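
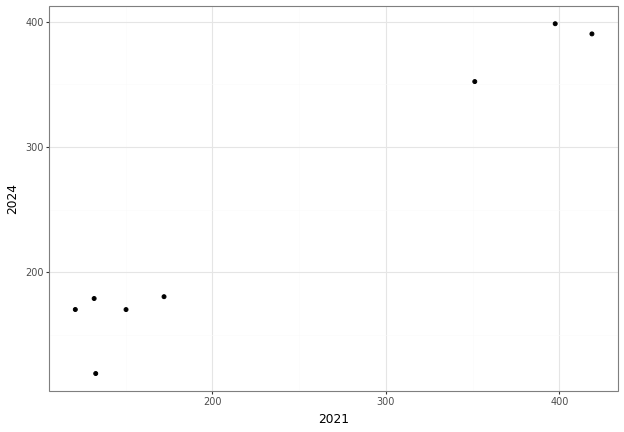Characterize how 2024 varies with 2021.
positive, strong

Points are positively correlated; strong (|r| ≈ 1.0).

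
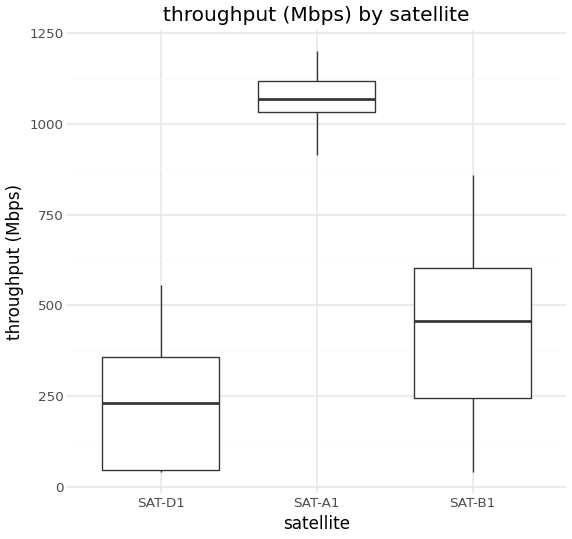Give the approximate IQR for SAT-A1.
Q3 ≈ 1100, Q1 ≈ 1000; IQR ≈ 100.

≈ 100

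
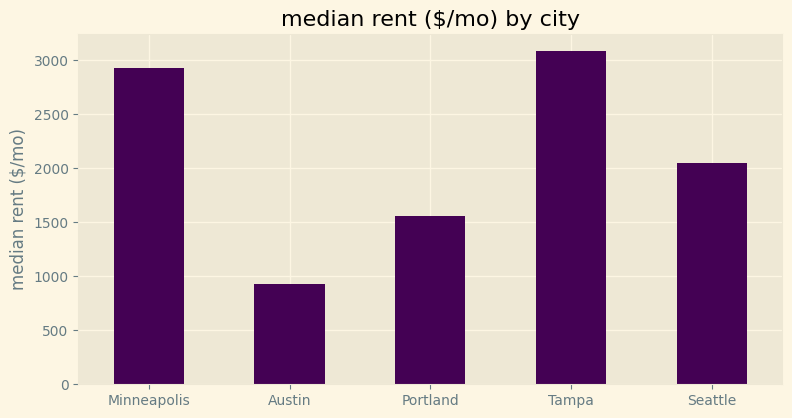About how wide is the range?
≈ 2000

Max Tampa ≈ 3000, min Austin ≈ 1000; range ≈ 2000.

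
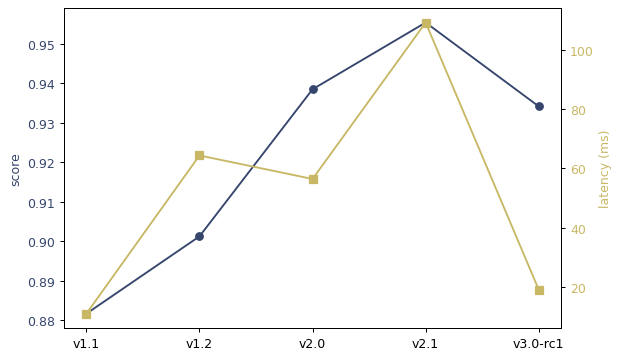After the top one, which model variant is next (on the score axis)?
v2.0

Top 3 (on the score axis): v2.1 ≈ 0.96, v2.0 ≈ 0.94, v3.0-rc1 ≈ 0.93.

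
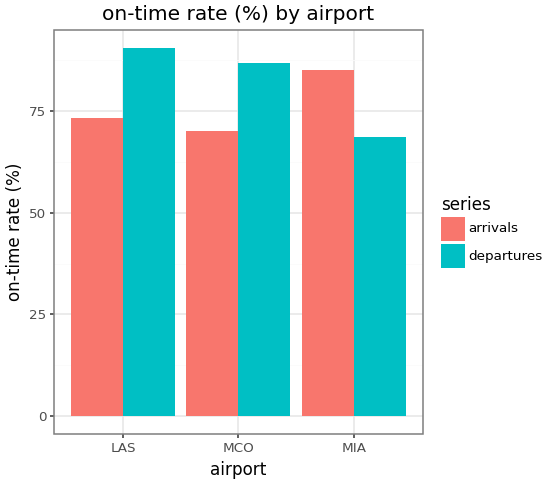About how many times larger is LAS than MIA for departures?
≈ 1.29×

LAS ≈ 90, MIA ≈ 70; 90/70 ≈ 1.29.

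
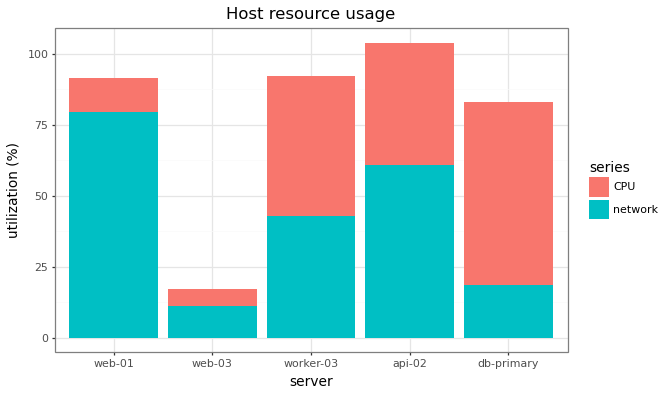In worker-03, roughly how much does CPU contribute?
CPU top ≈ 90, bottom ≈ 40; segment ≈ 50.

≈ 50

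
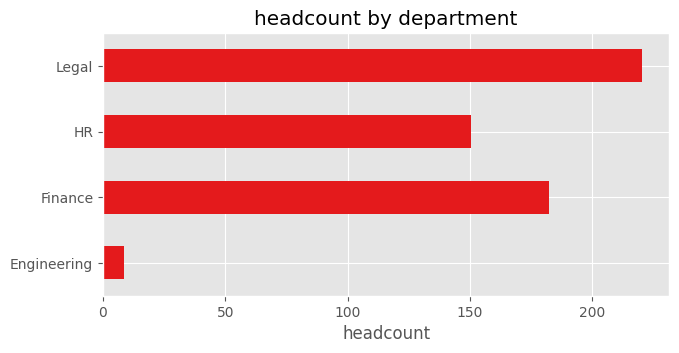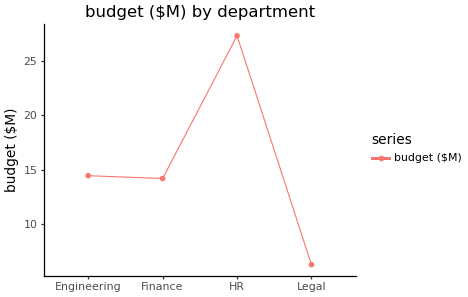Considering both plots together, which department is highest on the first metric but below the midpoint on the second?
Legal

Chart 2 median budget ($M) ≈ 15; below-median departments: Finance, Legal. Among those, Legal has the highest headcount (≈ 225).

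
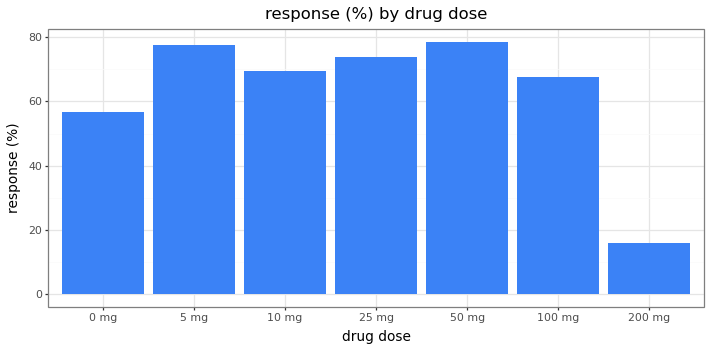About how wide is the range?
≈ 60

Max 50 mg ≈ 80, min 200 mg ≈ 20; range ≈ 60.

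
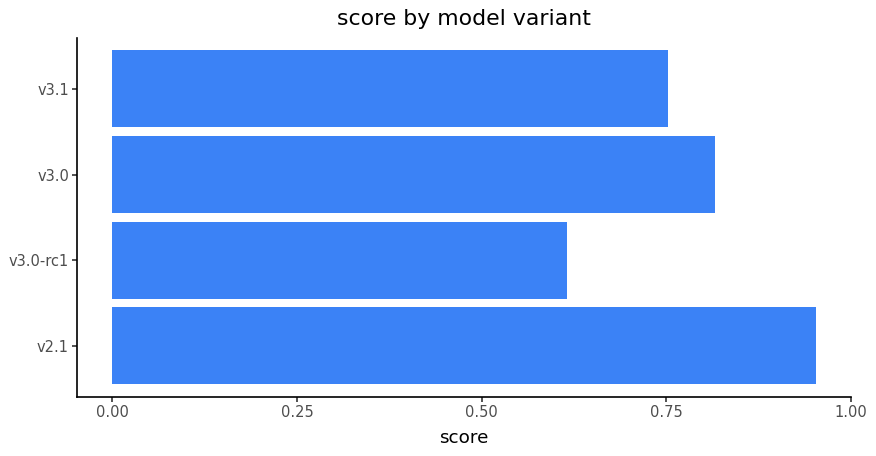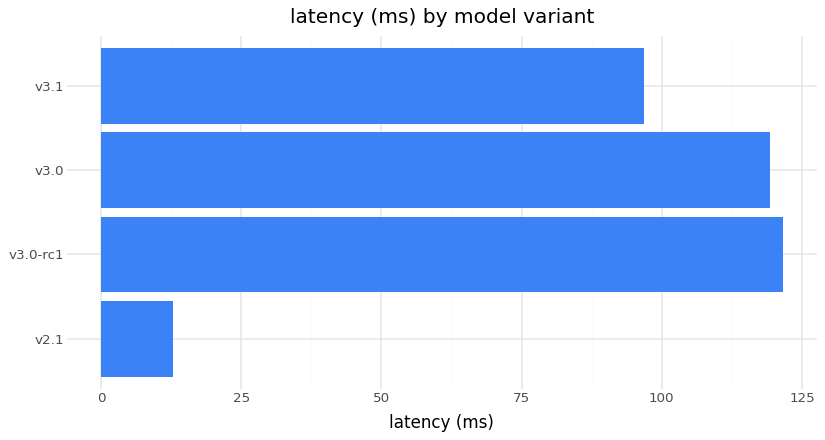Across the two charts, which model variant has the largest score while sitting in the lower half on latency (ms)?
v2.1

Chart 2 median latency (ms) ≈ 100; below-median model variants: v2.1, v3.1. Among those, v2.1 has the highest score (≈ 1).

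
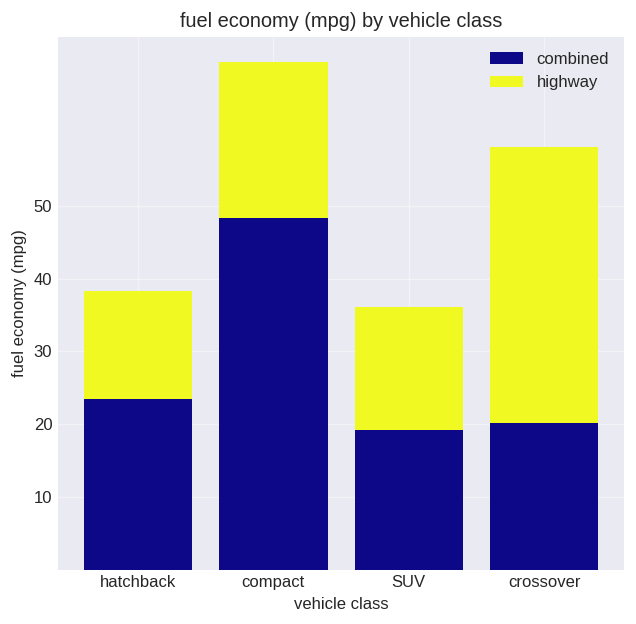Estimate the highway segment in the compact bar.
highway top ≈ 70, bottom ≈ 50; segment ≈ 20.

≈ 20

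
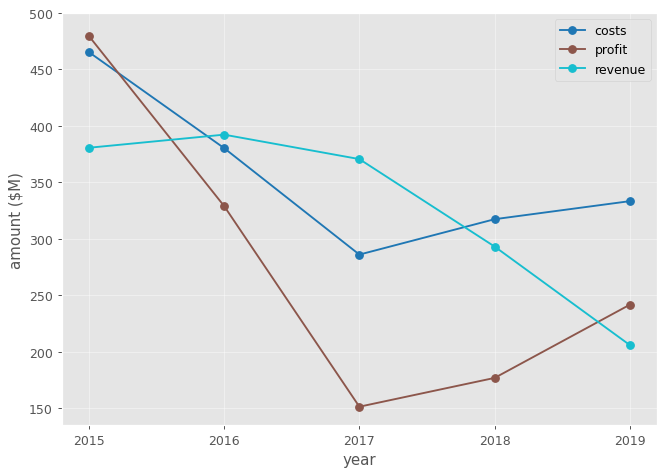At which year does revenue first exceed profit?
2015: revenue ≈ 400 vs profit ≈ 500 (not yet); 2016: revenue ≈ 400 vs profit ≈ 350 (first crossover).

2016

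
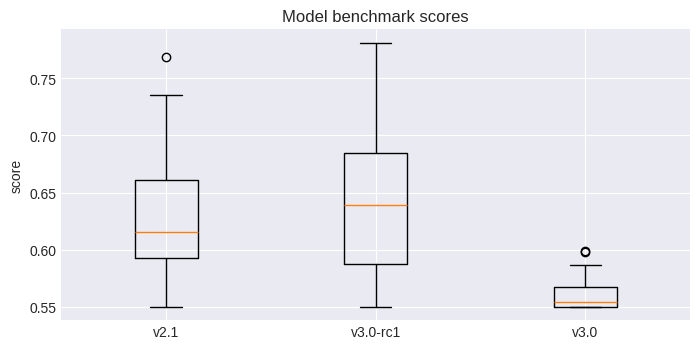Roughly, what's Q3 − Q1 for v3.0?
≈ 0.02

Q3 ≈ 0.57, Q1 ≈ 0.55; IQR ≈ 0.02.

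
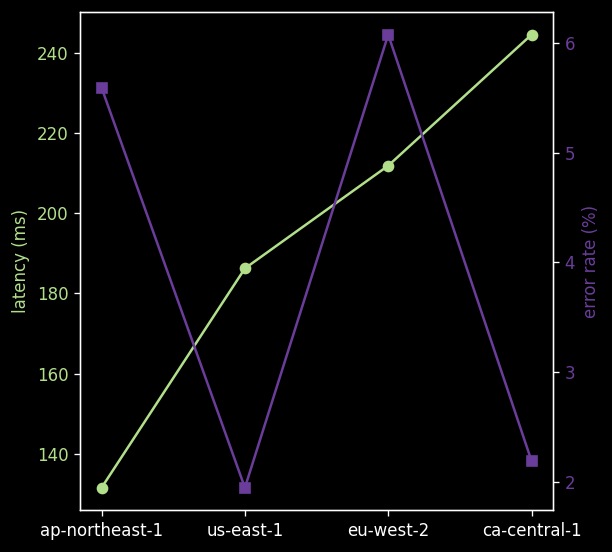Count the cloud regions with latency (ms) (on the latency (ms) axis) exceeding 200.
Above 200: eu-west-2, ca-central-1.

2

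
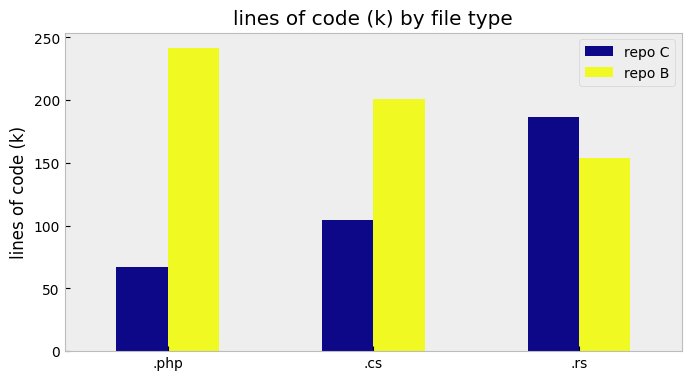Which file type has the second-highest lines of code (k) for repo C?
Top 3 for repo C: .rs ≈ 175, .cs ≈ 100, .php ≈ 75.

.cs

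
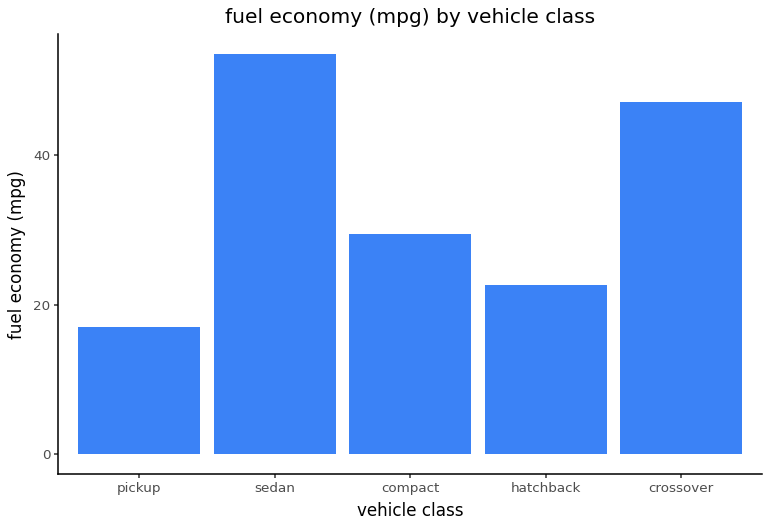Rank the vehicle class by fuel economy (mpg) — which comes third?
Top 4: sedan ≈ 55, crossover ≈ 45, compact ≈ 30, hatchback ≈ 25.

compact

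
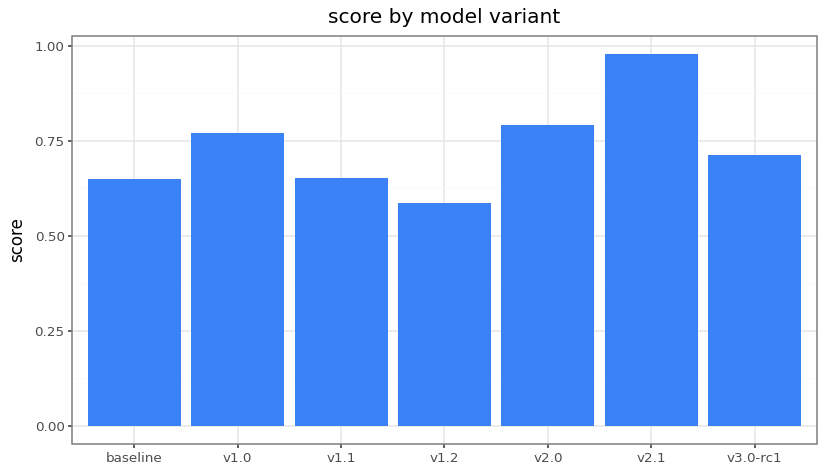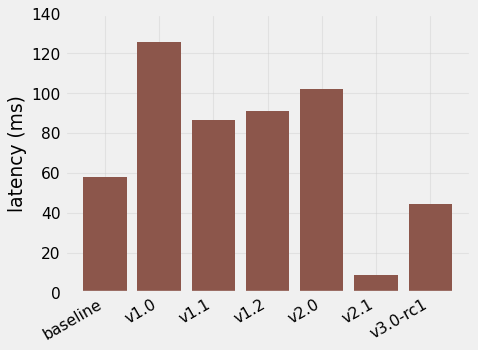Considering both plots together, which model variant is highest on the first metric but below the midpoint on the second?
v2.1

Chart 2 median latency (ms) ≈ 80; below-median model variants: baseline, v2.1, v3.0-rc1. Among those, v2.1 has the highest score (≈ 1).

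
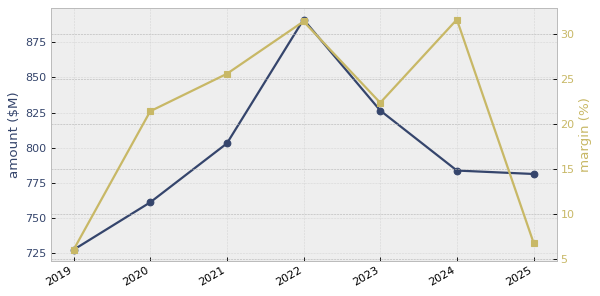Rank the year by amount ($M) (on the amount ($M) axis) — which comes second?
Top 3 (on the amount ($M) axis): 2022 ≈ 900, 2023 ≈ 820, 2021 ≈ 800.

2023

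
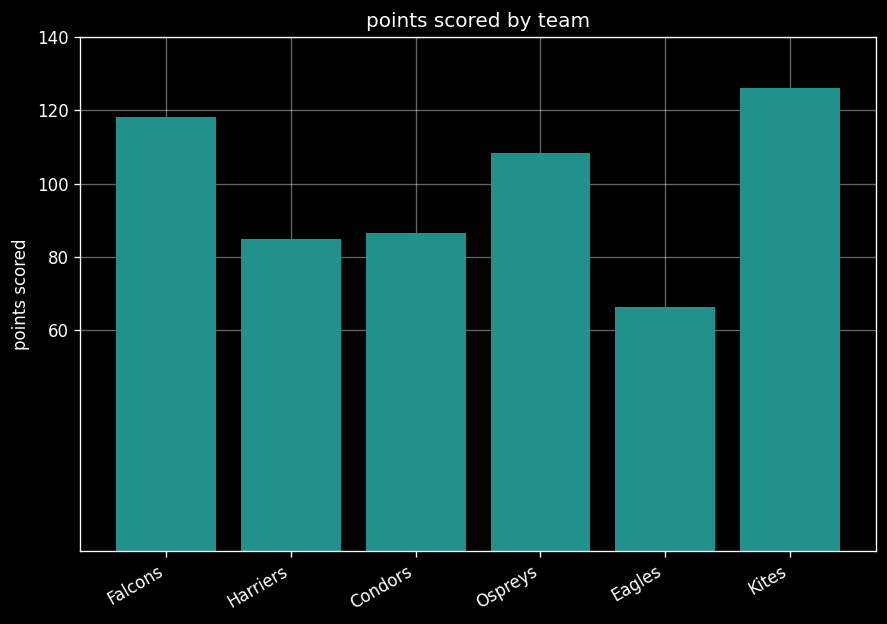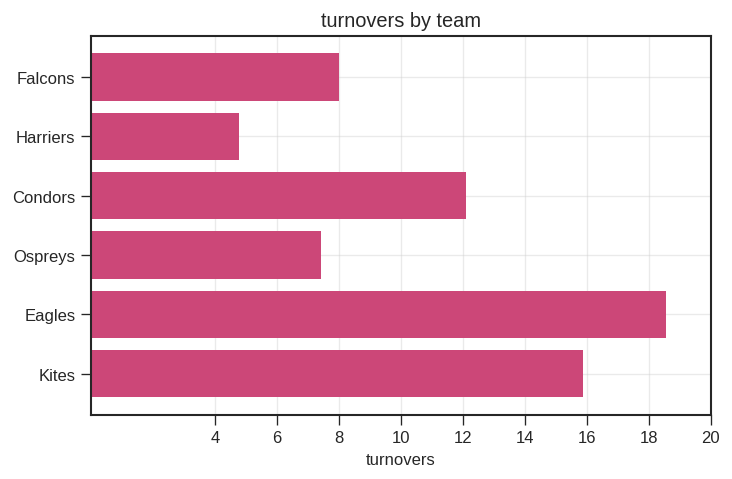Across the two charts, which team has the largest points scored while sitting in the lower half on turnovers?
Falcons

Chart 2 median turnovers ≈ 10; below-median teams: Falcons, Harriers, Ospreys. Among those, Falcons has the highest points scored (≈ 120).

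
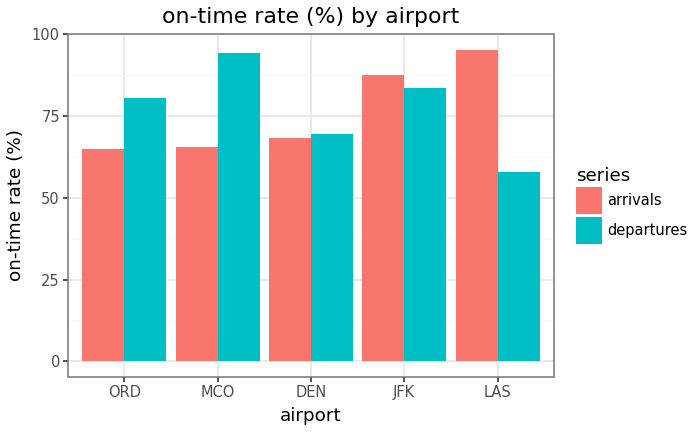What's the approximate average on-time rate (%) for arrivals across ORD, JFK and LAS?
(70 + 90 + 100) / 3 ≈ 87.

≈ 87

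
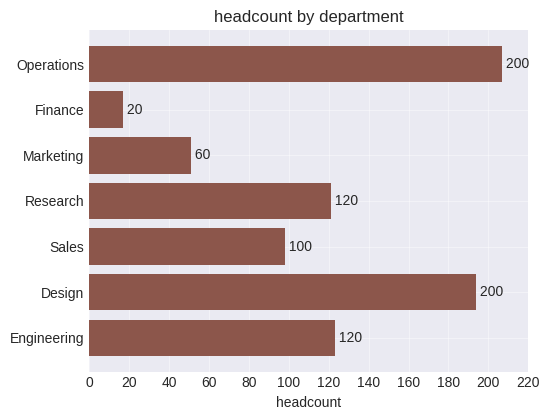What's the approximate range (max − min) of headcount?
≈ 180

Max Operations ≈ 200, min Finance ≈ 20; range ≈ 180.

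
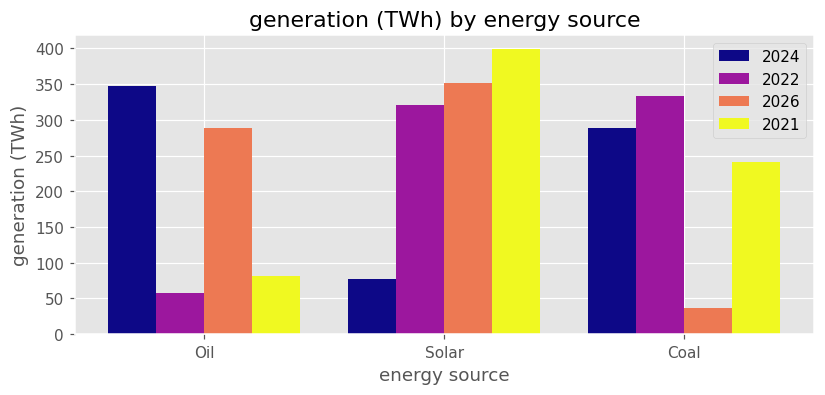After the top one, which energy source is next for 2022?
Top 3 for 2022: Coal ≈ 350, Solar ≈ 300, Oil ≈ 50.

Solar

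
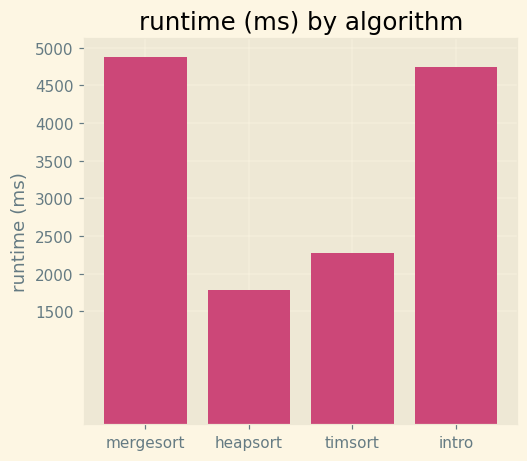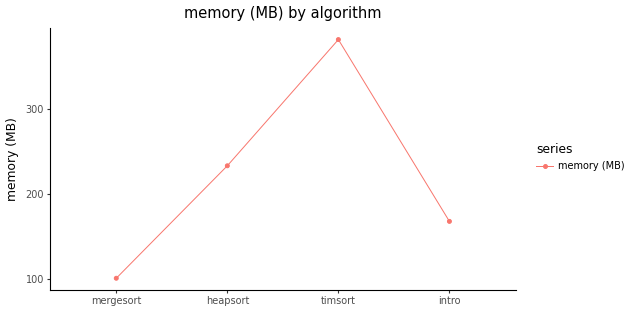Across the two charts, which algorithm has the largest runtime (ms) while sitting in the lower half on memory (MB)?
Chart 2 median memory (MB) ≈ 200; below-median algorithms: mergesort, intro. Among those, mergesort has the highest runtime (ms) (≈ 5000).

mergesort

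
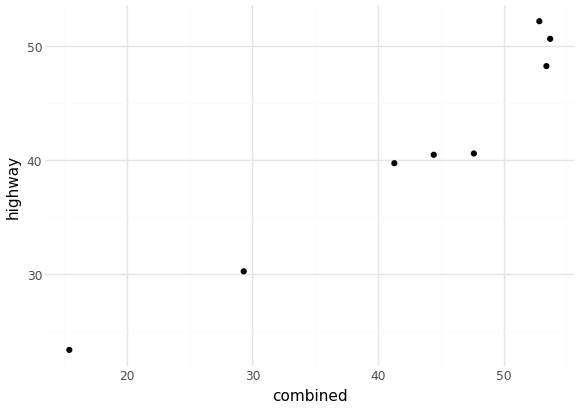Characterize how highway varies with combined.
Points are positively correlated; strong (|r| ≈ 1.0).

positive, strong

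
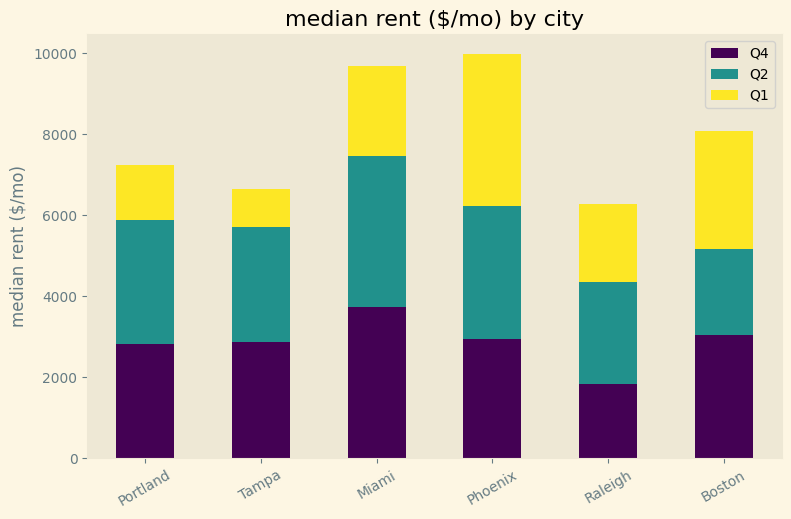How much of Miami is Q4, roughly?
Q4 top ≈ 4000, bottom ≈ 0; segment ≈ 4000.

≈ 4000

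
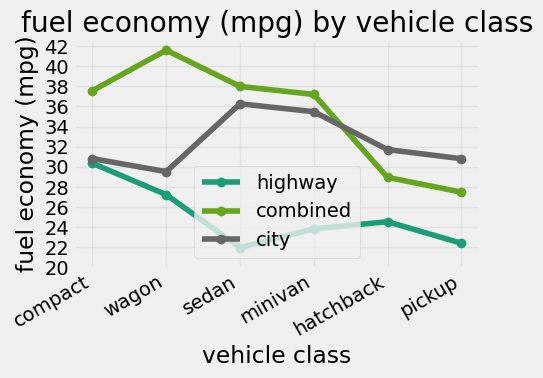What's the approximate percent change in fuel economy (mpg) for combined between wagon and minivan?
≈ -9.5%

wagon ≈ 42, minivan ≈ 38; (38 − 42) / 42 ≈ -9.5%.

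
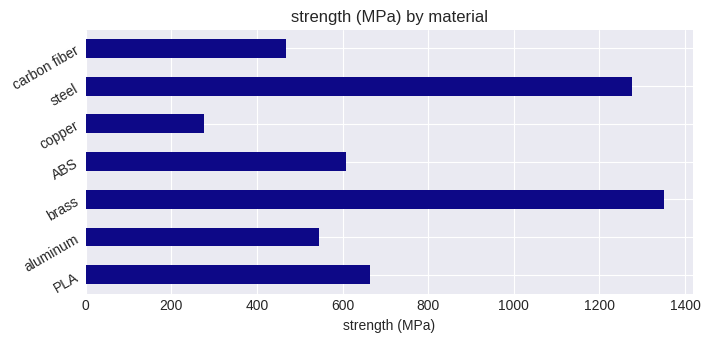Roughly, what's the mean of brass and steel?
≈ 1300

(1400 + 1200) / 2 ≈ 1300.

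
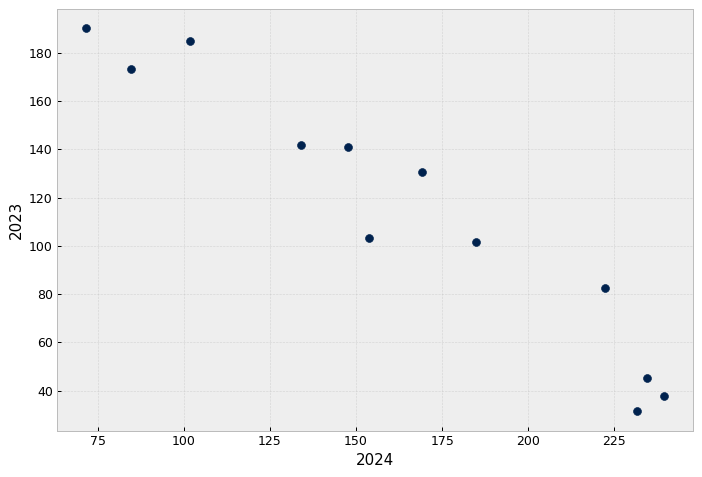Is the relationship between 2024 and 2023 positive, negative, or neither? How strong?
Points are negatively correlated; strong (|r| ≈ 1.0).

negative, strong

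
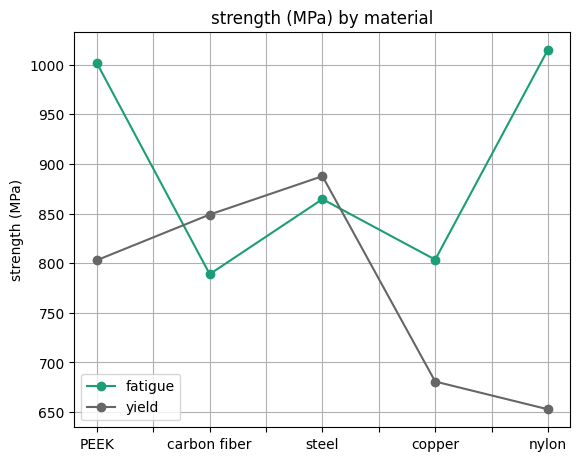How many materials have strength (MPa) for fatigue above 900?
2

Above 900: PEEK, nylon.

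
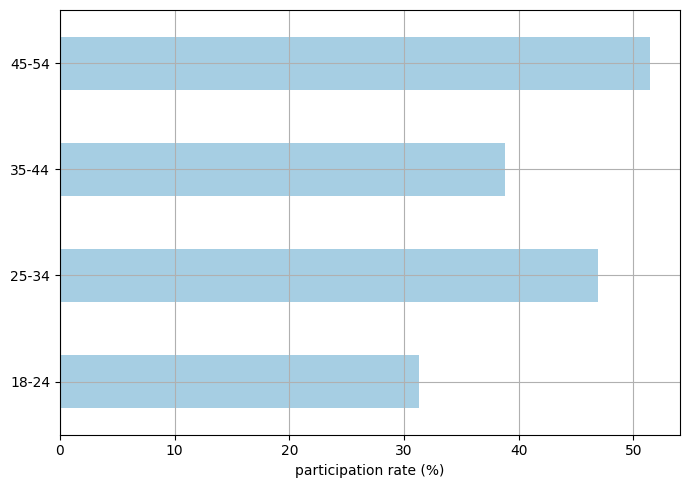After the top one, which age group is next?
Top 3: 45-54 ≈ 50, 25-34 ≈ 45, 35-44 ≈ 40.

25-34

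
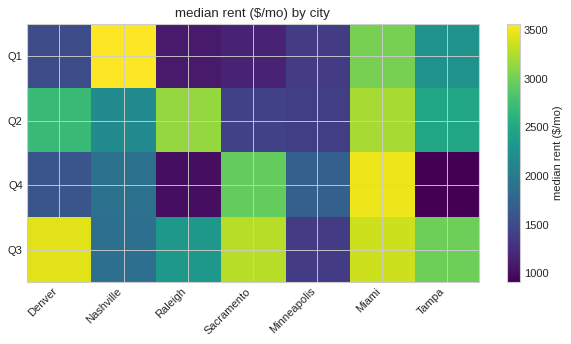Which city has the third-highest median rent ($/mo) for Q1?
Tampa

Top 4 for Q1: Nashville ≈ 3500, Miami ≈ 3000, Tampa ≈ 2500, Denver ≈ 1500.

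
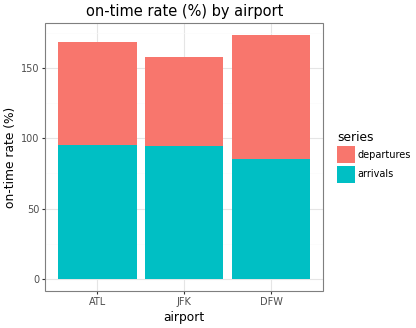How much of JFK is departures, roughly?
≈ 60

departures top ≈ 160, bottom ≈ 100; segment ≈ 60.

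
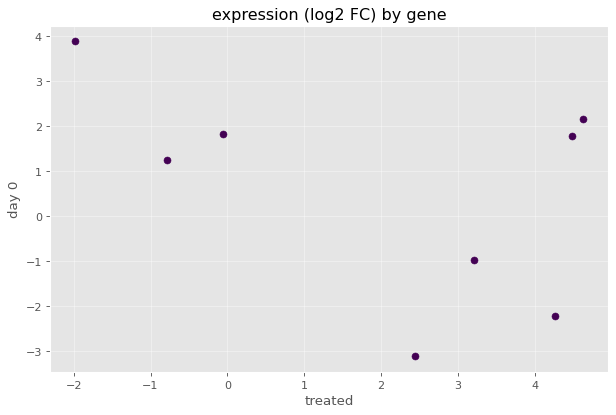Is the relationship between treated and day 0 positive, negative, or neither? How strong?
Points are negatively correlated; moderate (|r| ≈ 0.5).

negative, moderate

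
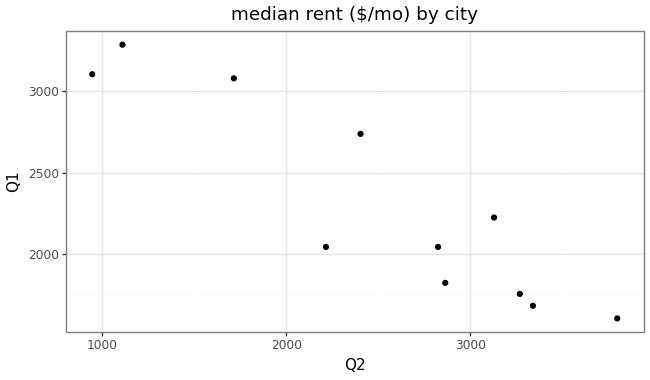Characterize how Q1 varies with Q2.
negative, strong

Points are negatively correlated; strong (|r| ≈ 0.9).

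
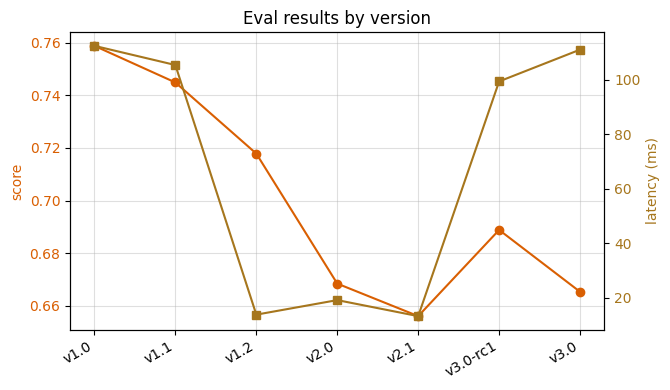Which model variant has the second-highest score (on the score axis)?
v1.1

Top 3 (on the score axis): v1.0 ≈ 0.76, v1.1 ≈ 0.74, v1.2 ≈ 0.72.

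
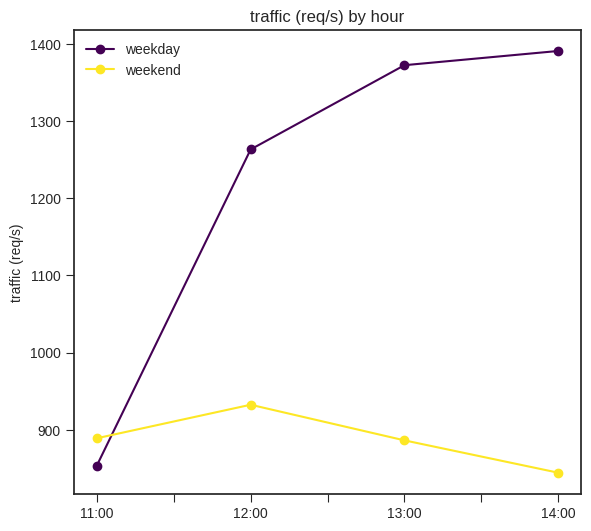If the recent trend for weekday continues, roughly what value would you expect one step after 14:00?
Last three: 1250, 1350, 1400 → slope ≈ 75/step → next ≈ 1475.

≈ 1475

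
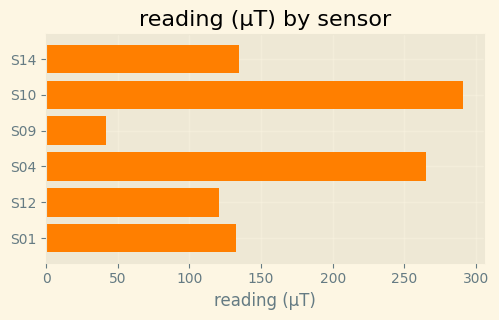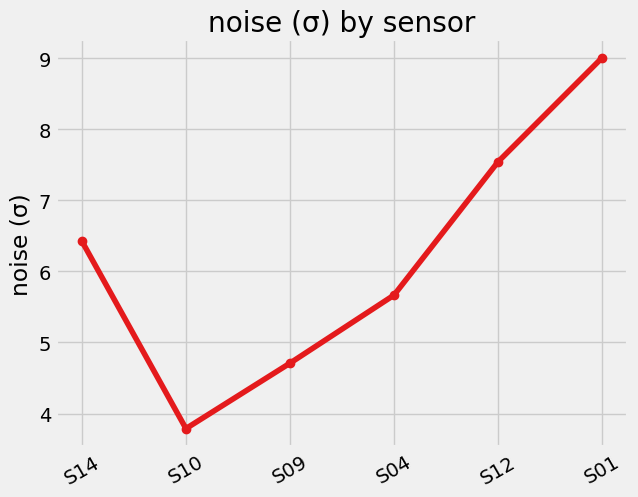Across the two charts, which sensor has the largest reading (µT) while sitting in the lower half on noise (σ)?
Chart 2 median noise (σ) ≈ 6; below-median sensors: S10, S09, S04. Among those, S10 has the highest reading (µT) (≈ 300).

S10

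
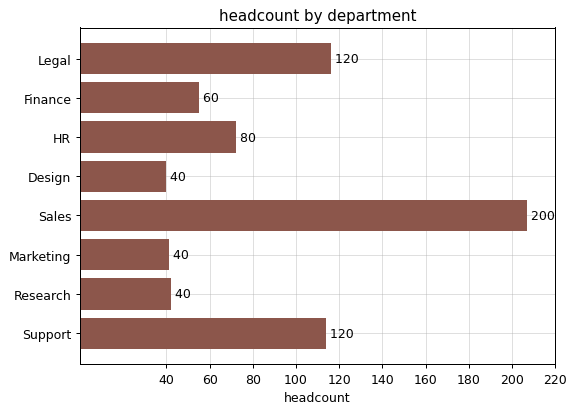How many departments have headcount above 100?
Above 100: Legal, Sales, Support.

3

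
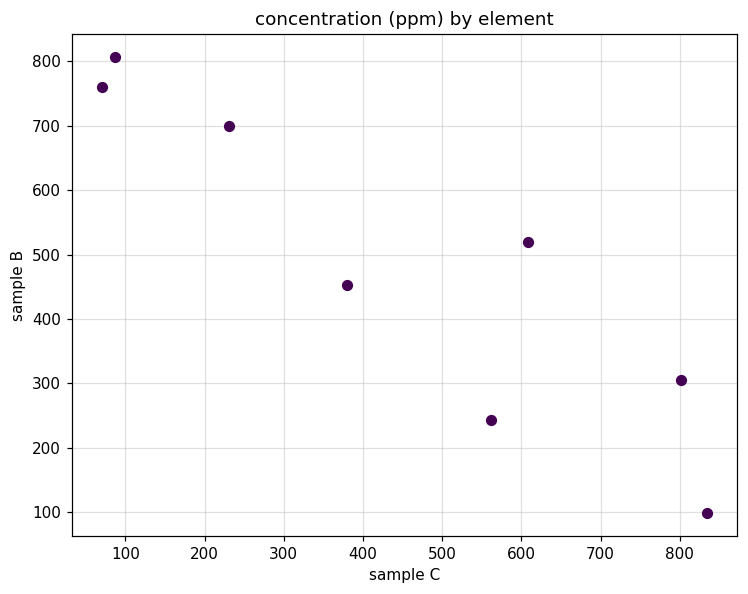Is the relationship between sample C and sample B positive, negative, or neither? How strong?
negative, strong

Points are negatively correlated; strong (|r| ≈ 0.9).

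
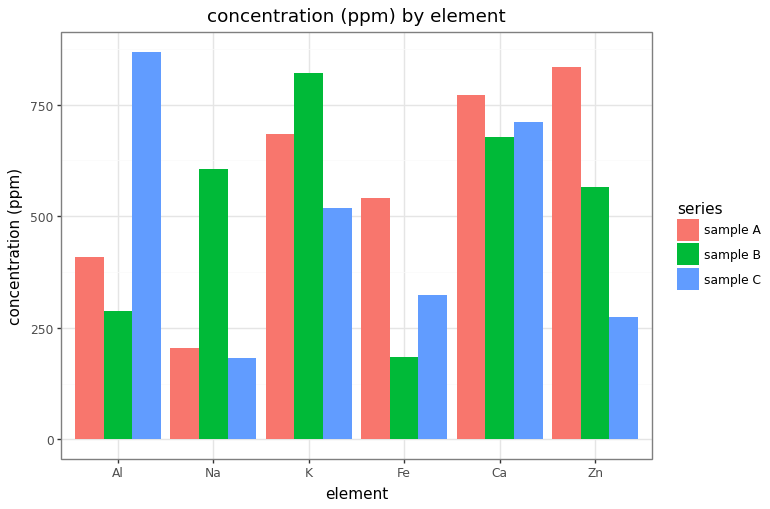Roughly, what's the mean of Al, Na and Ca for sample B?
(300 + 600 + 700) / 3 ≈ 533.

≈ 533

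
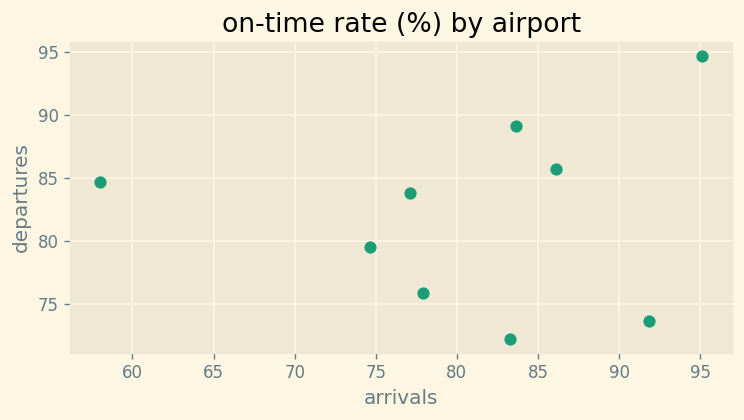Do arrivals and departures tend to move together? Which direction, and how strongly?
Points are roughly uncorrelated; weak (|r| ≈ 0.1).

no clear correlation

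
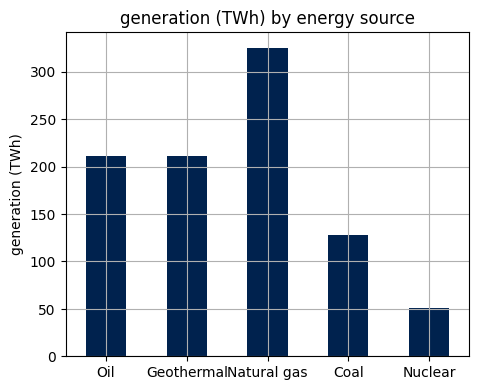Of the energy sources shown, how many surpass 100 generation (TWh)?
Above 100: Oil, Geothermal, Natural gas, Coal.

4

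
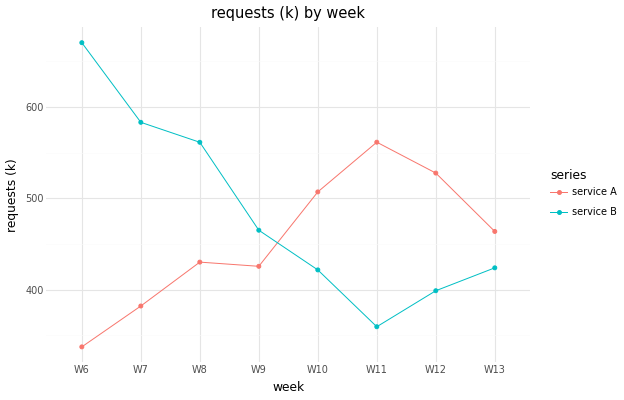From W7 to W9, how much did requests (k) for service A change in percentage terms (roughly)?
W7 ≈ 400, W9 ≈ 450; (450 − 400) / 400 ≈ +12.5%.

≈ +12.5%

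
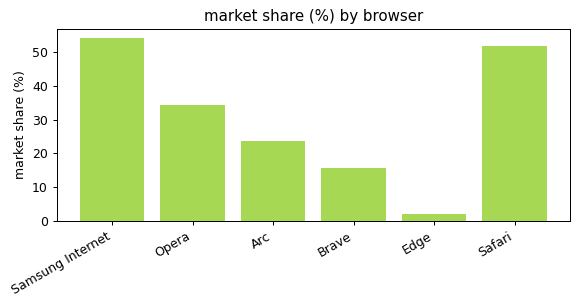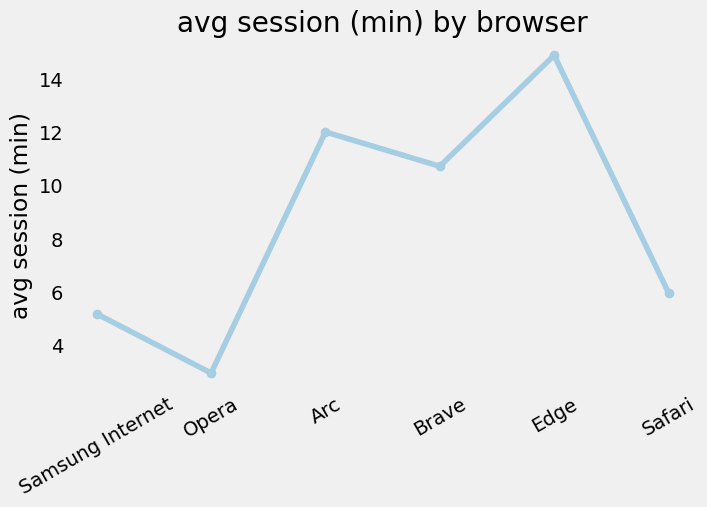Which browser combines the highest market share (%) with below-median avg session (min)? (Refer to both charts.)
Samsung Internet

Chart 2 median avg session (min) ≈ 8; below-median browsers: Samsung Internet, Opera, Safari. Among those, Samsung Internet has the highest market share (%) (≈ 55).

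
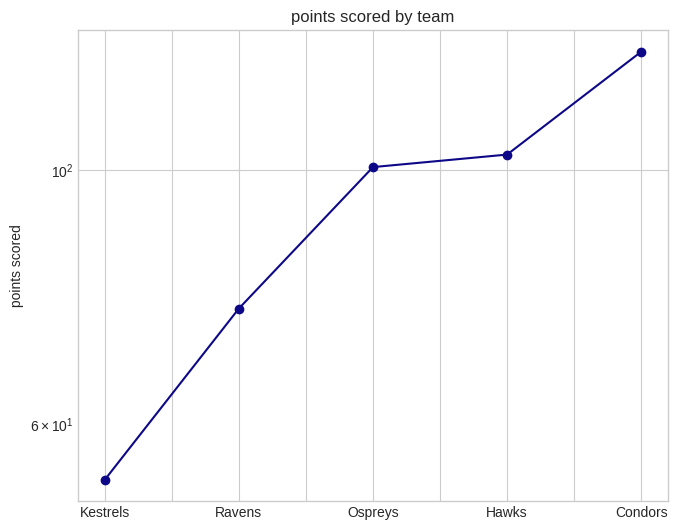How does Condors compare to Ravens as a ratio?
Condors ≈ 130, Ravens ≈ 80; 130/80 ≈ 1.62.

≈ 1.62×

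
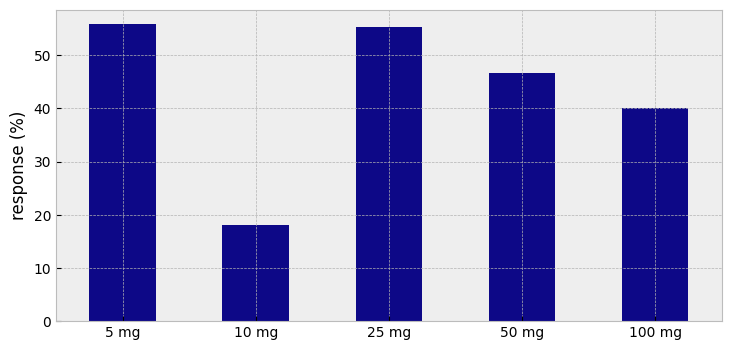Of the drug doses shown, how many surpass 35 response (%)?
Above 35: 5 mg, 25 mg, 50 mg, 100 mg.

4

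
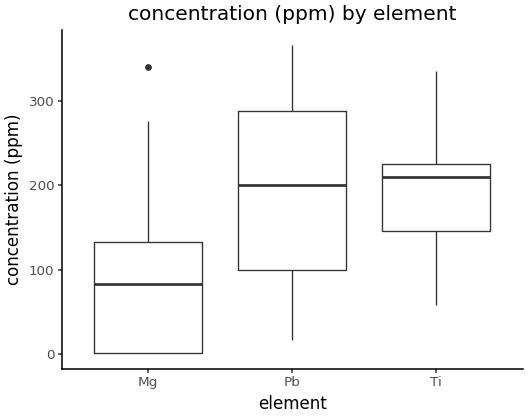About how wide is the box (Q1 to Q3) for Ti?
≈ 80

Q3 ≈ 230, Q1 ≈ 150; IQR ≈ 80.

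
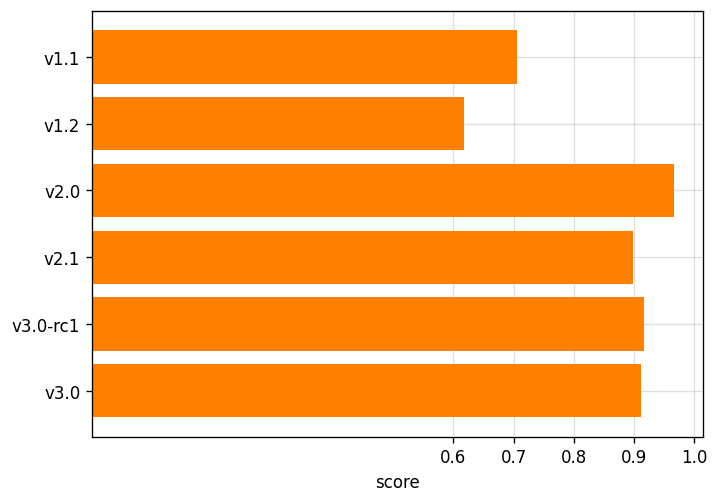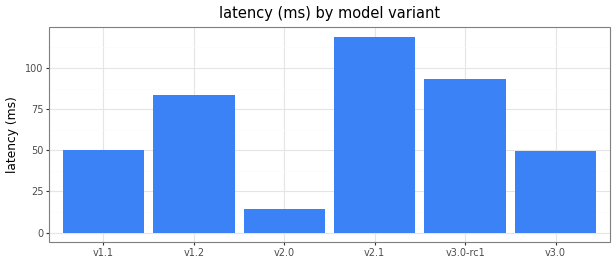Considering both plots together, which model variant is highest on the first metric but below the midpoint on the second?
v2.0

Chart 2 median latency (ms) ≈ 60; below-median model variants: v1.1, v2.0, v3.0. Among those, v2.0 has the highest score (≈ 1).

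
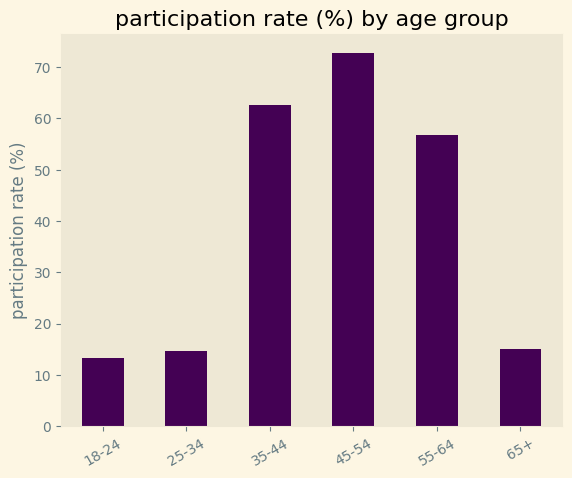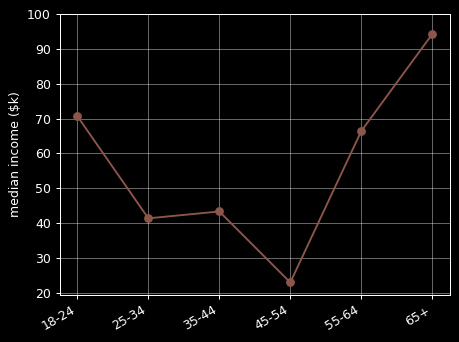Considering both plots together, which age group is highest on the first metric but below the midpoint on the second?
45-54

Chart 2 median median income ($k) ≈ 50; below-median age groups: 25-34, 35-44, 45-54. Among those, 45-54 has the highest participation rate (%) (≈ 70).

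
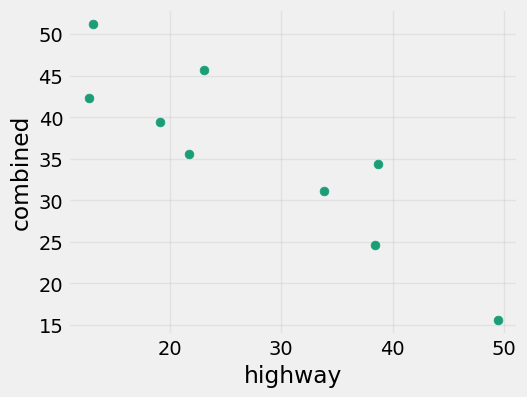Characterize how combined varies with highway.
negative, strong

Points are negatively correlated; strong (|r| ≈ 0.9).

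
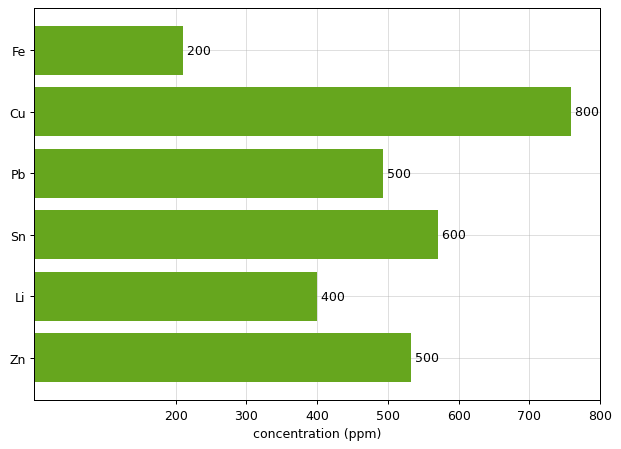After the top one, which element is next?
Sn

Top 3: Cu ≈ 800, Sn ≈ 600, Zn ≈ 500.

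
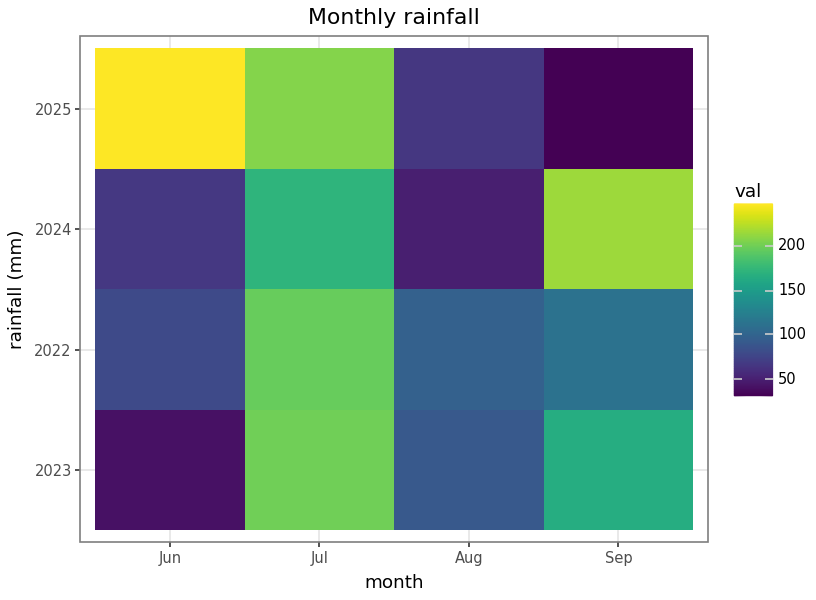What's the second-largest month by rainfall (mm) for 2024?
Jul

Top 3 for 2024: Sep ≈ 220, Jul ≈ 180, Jun ≈ 60.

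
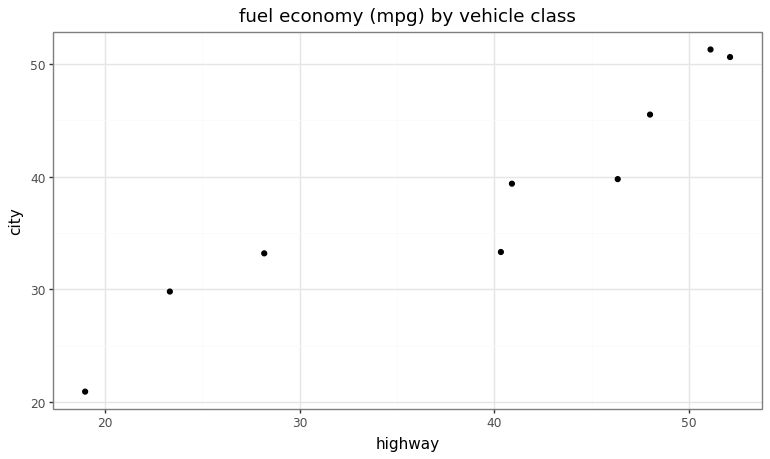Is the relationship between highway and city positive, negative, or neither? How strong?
Points are positively correlated; strong (|r| ≈ 0.9).

positive, strong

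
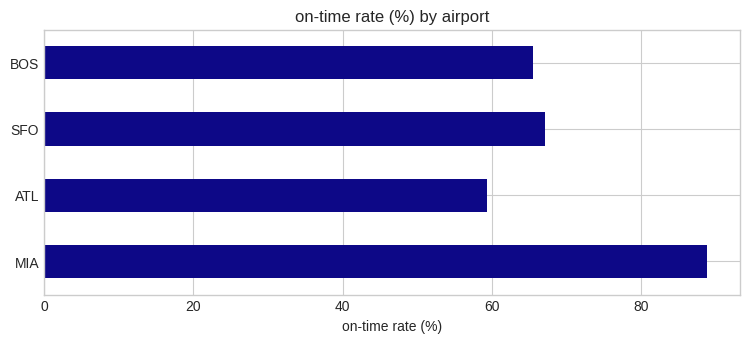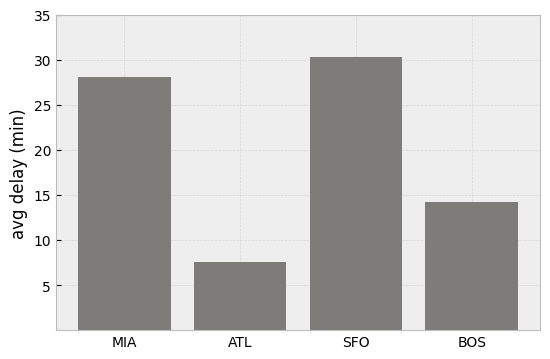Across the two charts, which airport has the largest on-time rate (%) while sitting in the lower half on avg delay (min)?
BOS

Chart 2 median avg delay (min) ≈ 20; below-median airports: ATL, BOS. Among those, BOS has the highest on-time rate (%) (≈ 70).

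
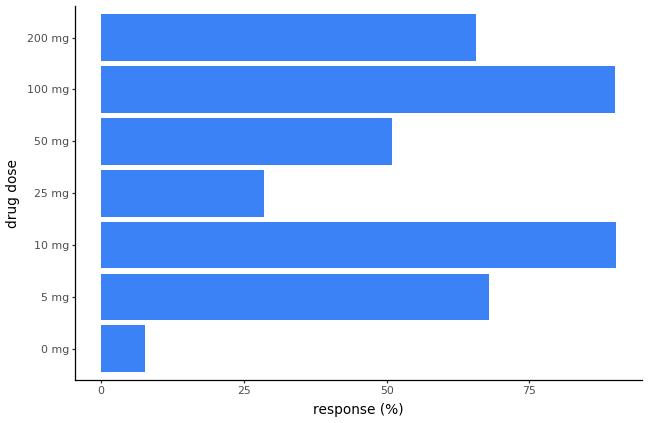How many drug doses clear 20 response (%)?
Above 20: 5 mg, 10 mg, 25 mg, 50 mg, 100 mg, 200 mg.

6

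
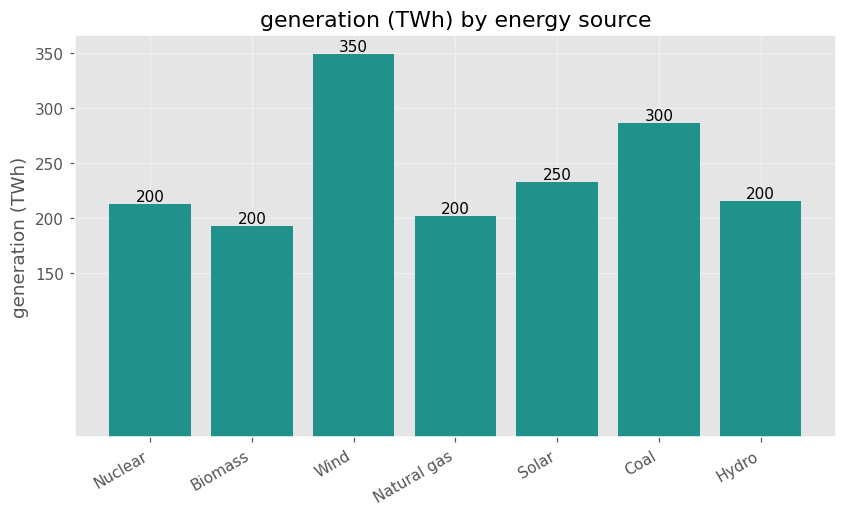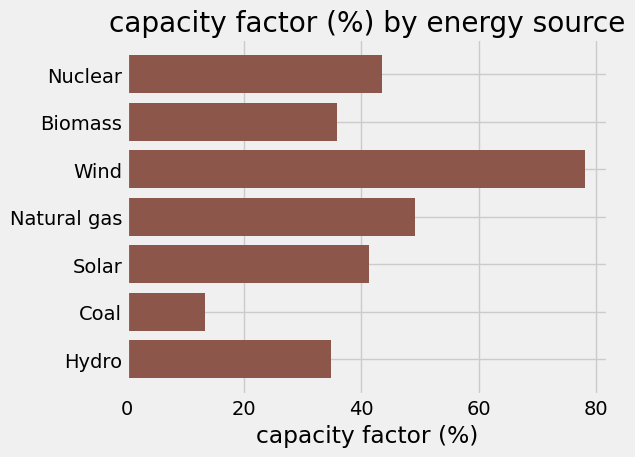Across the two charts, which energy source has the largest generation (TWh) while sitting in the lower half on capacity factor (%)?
Chart 2 median capacity factor (%) ≈ 40; below-median energy sources: Biomass, Coal, Hydro. Among those, Coal has the highest generation (TWh) (≈ 300).

Coal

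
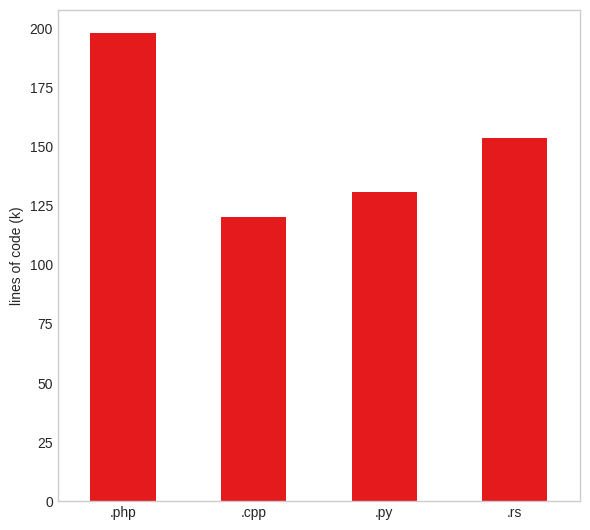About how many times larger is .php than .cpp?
≈ 1.67×

.php ≈ 200, .cpp ≈ 120; 200/120 ≈ 1.67.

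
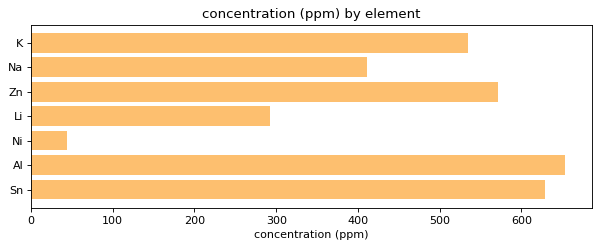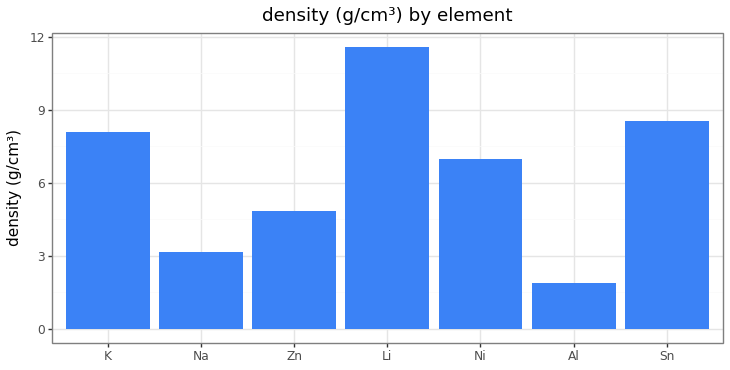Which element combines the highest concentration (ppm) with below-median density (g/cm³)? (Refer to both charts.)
Chart 2 median density (g/cm³) ≈ 6; below-median elements: Na, Zn, Al. Among those, Al has the highest concentration (ppm) (≈ 700).

Al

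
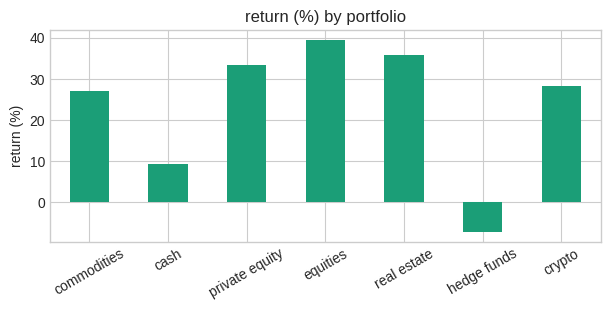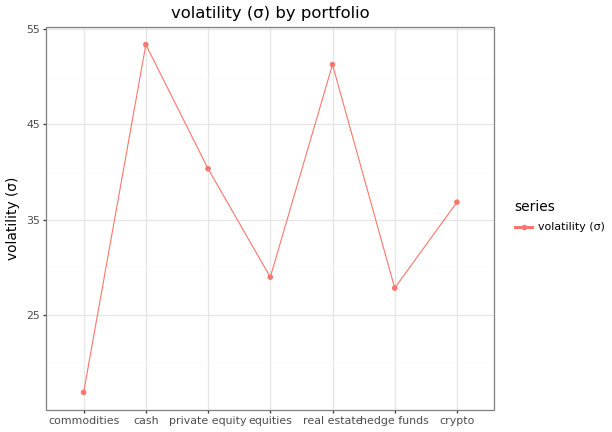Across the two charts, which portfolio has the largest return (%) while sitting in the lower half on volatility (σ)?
Chart 2 median volatility (σ) ≈ 35; below-median portfolios: commodities, equities, hedge funds. Among those, equities has the highest return (%) (≈ 40).

equities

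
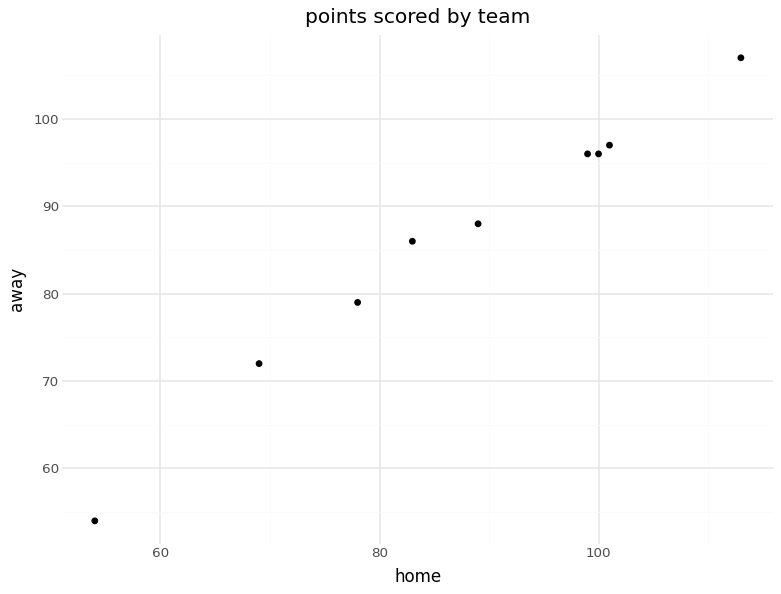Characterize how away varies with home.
Points are positively correlated; strong (|r| ≈ 1.0).

positive, strong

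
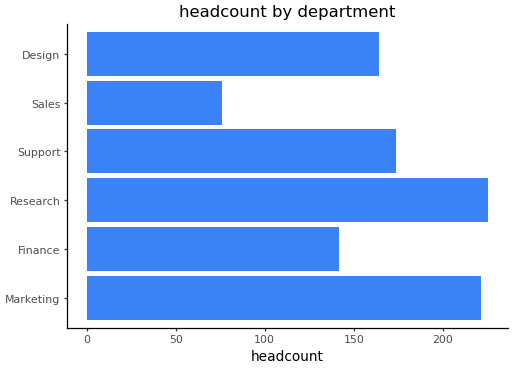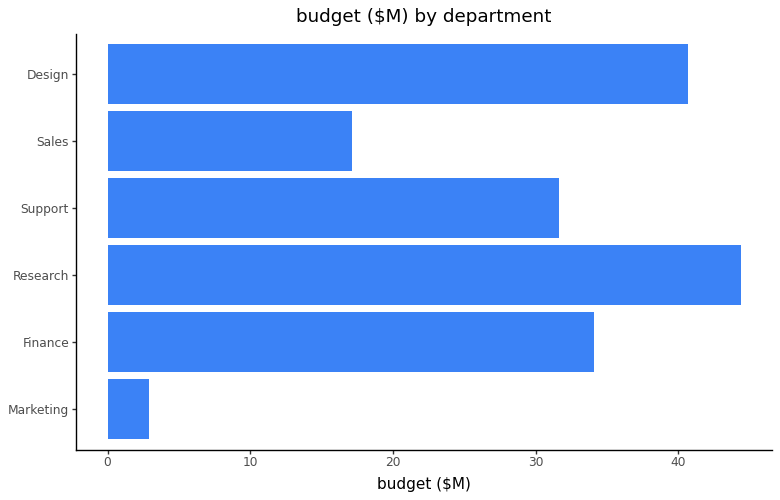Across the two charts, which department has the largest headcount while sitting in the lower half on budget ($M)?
Chart 2 median budget ($M) ≈ 35; below-median departments: Marketing, Support, Sales. Among those, Marketing has the highest headcount (≈ 225).

Marketing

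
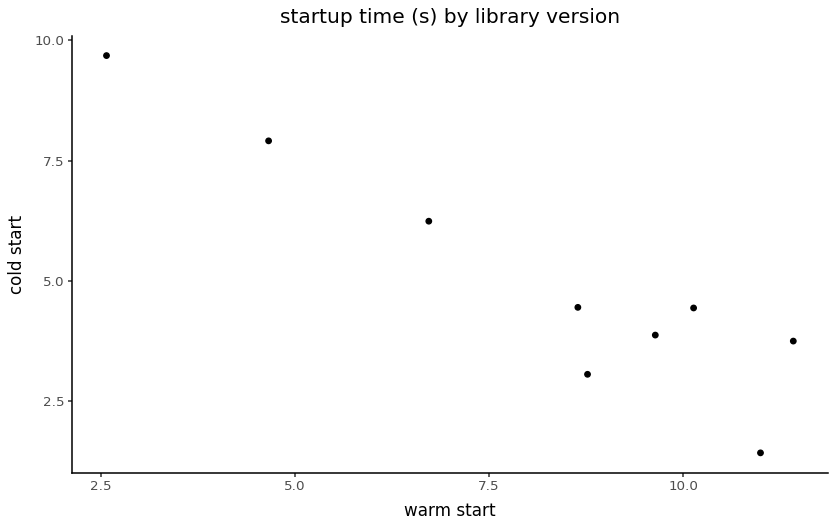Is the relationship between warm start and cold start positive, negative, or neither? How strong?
Points are negatively correlated; strong (|r| ≈ 0.9).

negative, strong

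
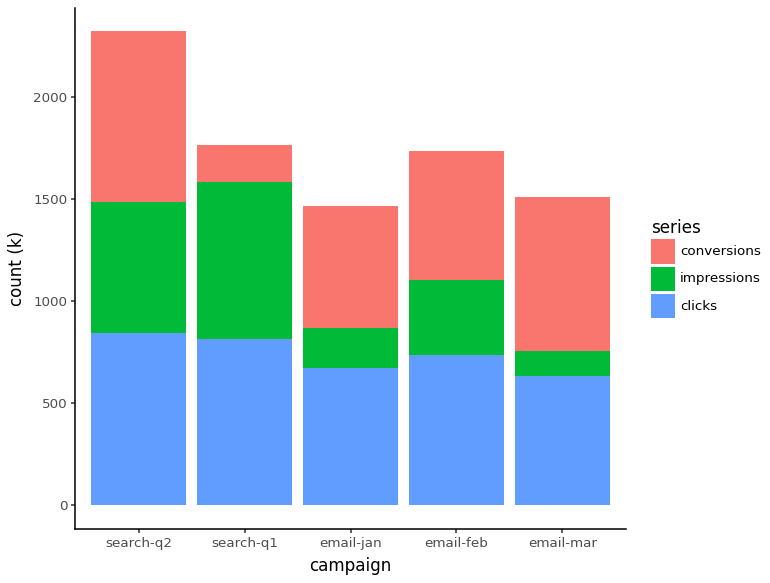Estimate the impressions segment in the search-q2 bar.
≈ 600

impressions top ≈ 1400, bottom ≈ 800; segment ≈ 600.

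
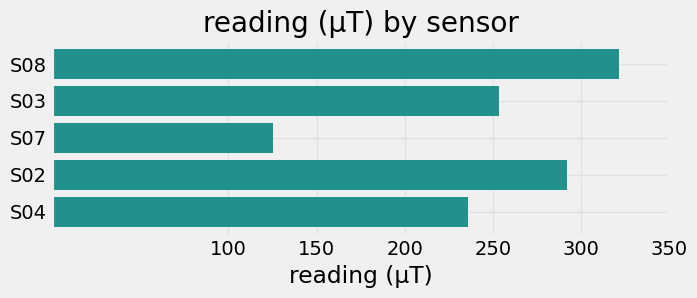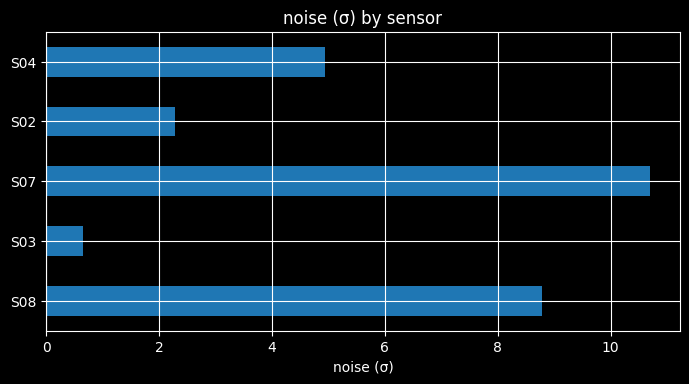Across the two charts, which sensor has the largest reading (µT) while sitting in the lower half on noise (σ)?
Chart 2 median noise (σ) ≈ 5; below-median sensors: S03, S02. Among those, S02 has the highest reading (µT) (≈ 300).

S02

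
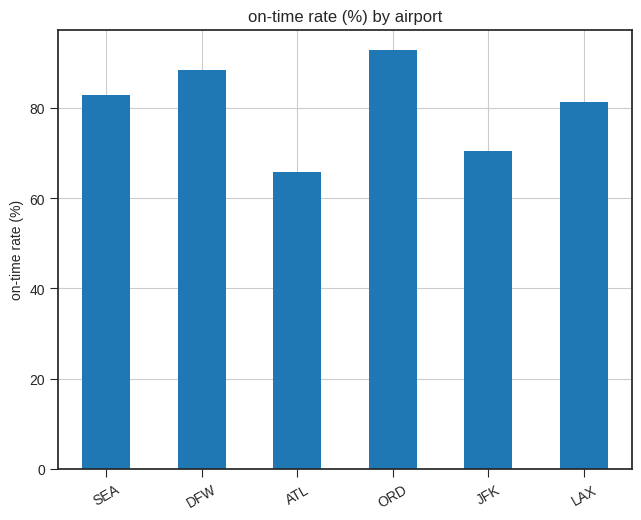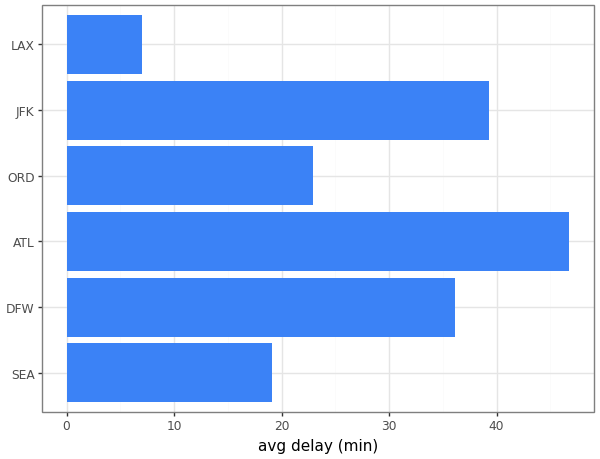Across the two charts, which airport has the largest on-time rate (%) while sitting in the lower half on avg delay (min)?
Chart 2 median avg delay (min) ≈ 30; below-median airports: SEA, ORD, LAX. Among those, ORD has the highest on-time rate (%) (≈ 90).

ORD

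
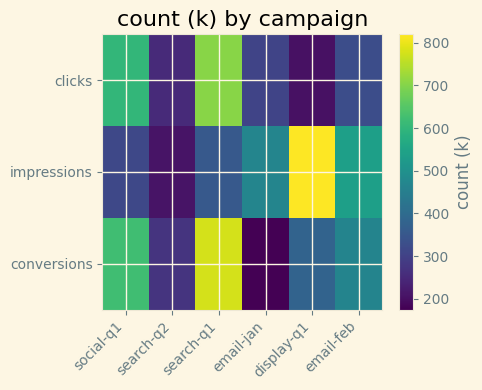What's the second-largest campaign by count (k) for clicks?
Top 3 for clicks: search-q1 ≈ 700, social-q1 ≈ 600, email-feb ≈ 300.

social-q1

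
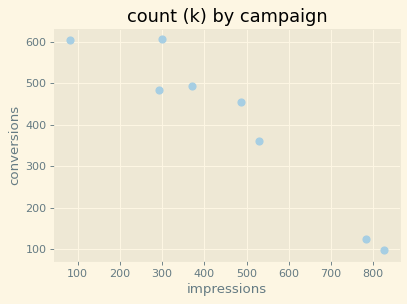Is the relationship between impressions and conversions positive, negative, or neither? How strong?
negative, strong

Points are negatively correlated; strong (|r| ≈ 1.0).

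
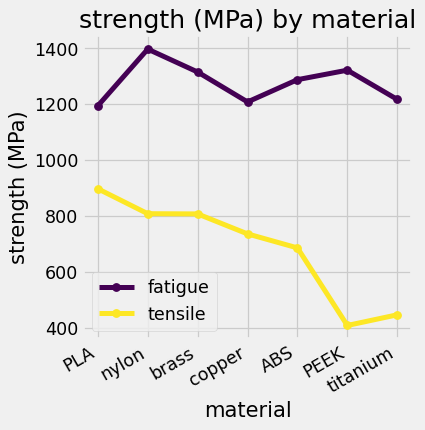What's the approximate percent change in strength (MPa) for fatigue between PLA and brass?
PLA ≈ 1200, brass ≈ 1300; (1300 − 1200) / 1200 ≈ +8.3%.

≈ +8.3%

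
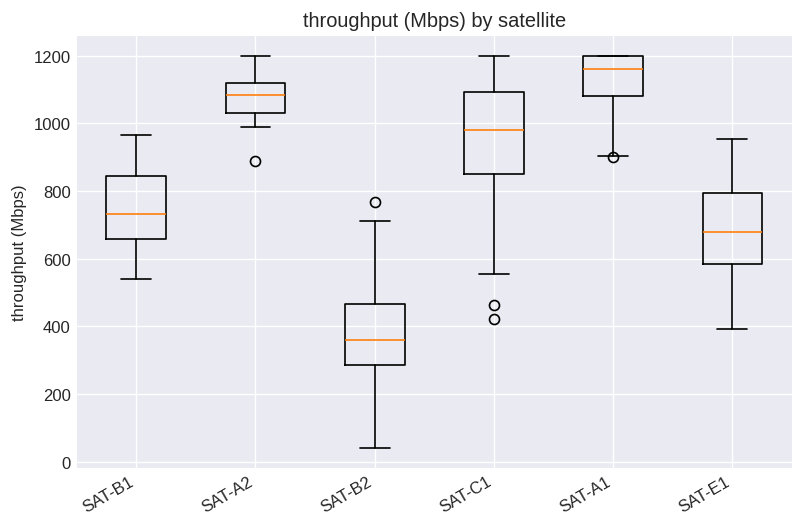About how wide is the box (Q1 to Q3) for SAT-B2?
Q3 ≈ 500, Q1 ≈ 300; IQR ≈ 200.

≈ 200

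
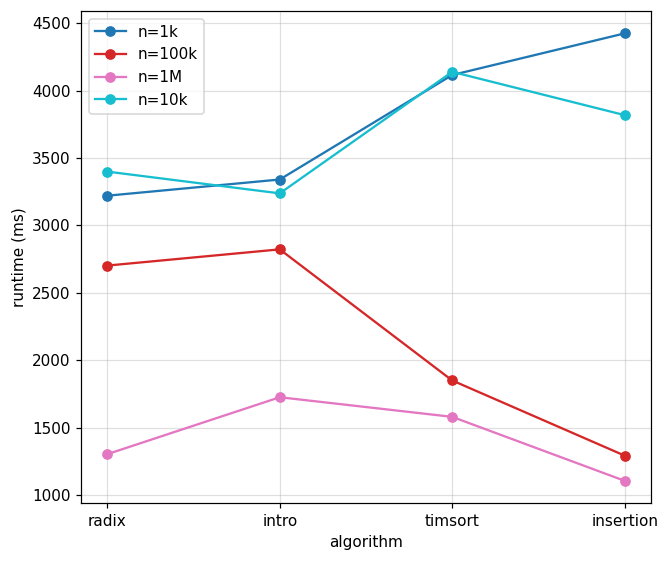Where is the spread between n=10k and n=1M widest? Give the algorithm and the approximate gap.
insertion, ≈ 3000 ms

insertion: n=10k ≈ 4000, n=1M ≈ 1000 → gap ≈ 3000. Next-largest (timsort) is only ≈ 2500.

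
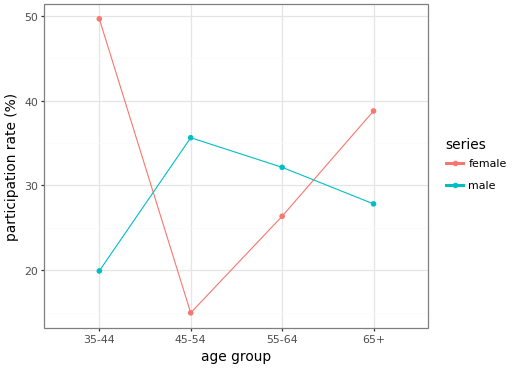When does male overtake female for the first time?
35-44: male ≈ 20 vs female ≈ 50 (not yet); 45-54: male ≈ 35 vs female ≈ 15 (first crossover).

45-54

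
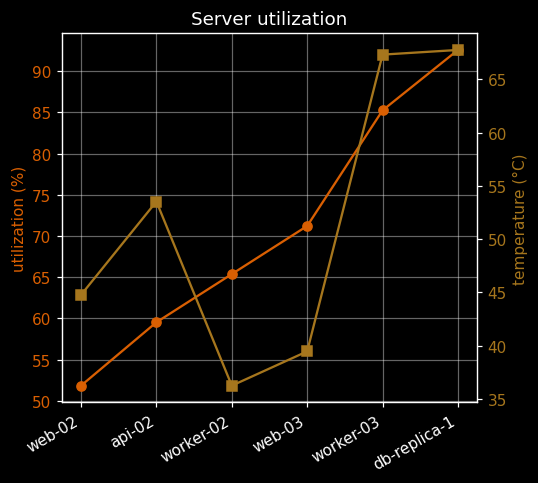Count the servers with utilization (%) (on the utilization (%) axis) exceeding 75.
2

Above 75: worker-03, db-replica-1.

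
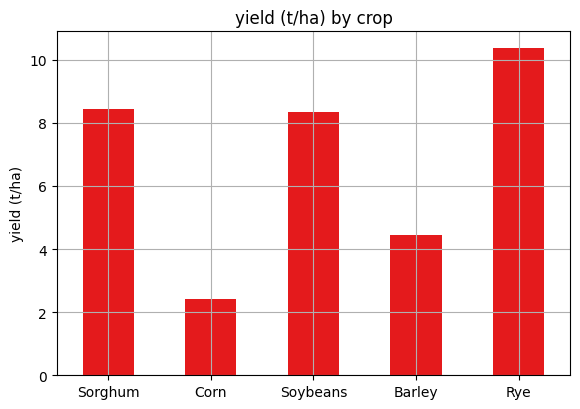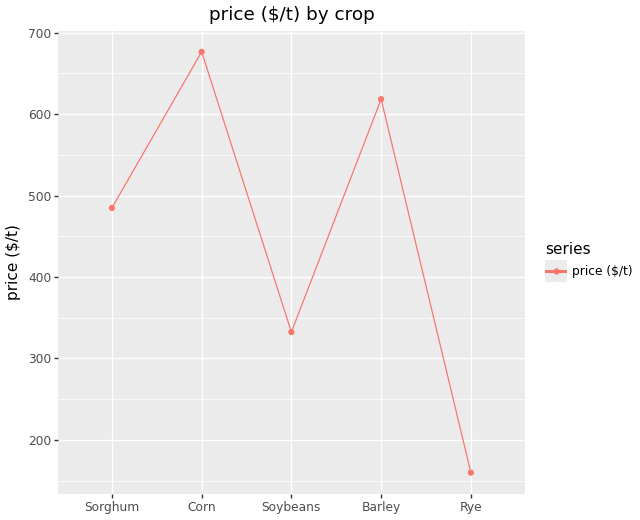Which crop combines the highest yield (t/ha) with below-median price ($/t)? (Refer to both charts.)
Chart 2 median price ($/t) ≈ 500; below-median crops: Soybeans, Rye. Among those, Rye has the highest yield (t/ha) (≈ 10).

Rye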